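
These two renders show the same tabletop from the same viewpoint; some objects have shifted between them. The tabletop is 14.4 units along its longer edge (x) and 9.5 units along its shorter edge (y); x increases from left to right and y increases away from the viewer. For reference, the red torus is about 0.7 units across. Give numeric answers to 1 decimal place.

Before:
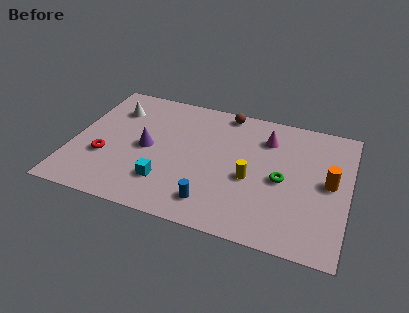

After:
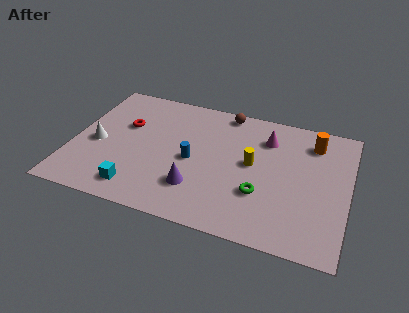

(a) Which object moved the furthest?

the purple cone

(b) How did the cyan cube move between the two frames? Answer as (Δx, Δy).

(-1.4, -0.9)

The cyan cube was at about (5.1, 2.4) and moved to about (3.7, 1.5).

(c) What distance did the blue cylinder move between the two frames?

3.0

The blue cylinder was near (7.6, 1.7) before and (6.3, 4.4) after, so it travelled √(1.3² + 2.7²) ≈ 3.0 units.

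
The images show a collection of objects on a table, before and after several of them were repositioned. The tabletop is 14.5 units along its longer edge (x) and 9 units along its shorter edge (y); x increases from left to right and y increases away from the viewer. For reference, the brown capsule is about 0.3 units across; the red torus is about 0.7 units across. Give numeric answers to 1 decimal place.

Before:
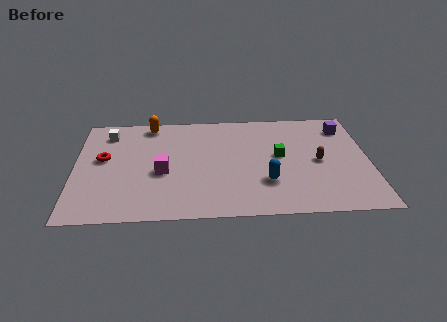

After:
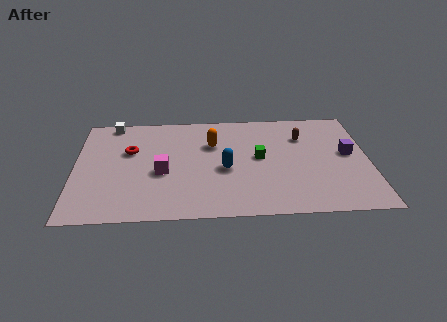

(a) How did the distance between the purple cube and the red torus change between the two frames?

-1.4

They were about 12.2 units apart before and 10.8 after — 1.4 units closer together.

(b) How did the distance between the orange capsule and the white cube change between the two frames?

+3.2

They were about 2.2 units apart before and 5.4 after — 3.2 units further apart.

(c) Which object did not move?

the magenta cube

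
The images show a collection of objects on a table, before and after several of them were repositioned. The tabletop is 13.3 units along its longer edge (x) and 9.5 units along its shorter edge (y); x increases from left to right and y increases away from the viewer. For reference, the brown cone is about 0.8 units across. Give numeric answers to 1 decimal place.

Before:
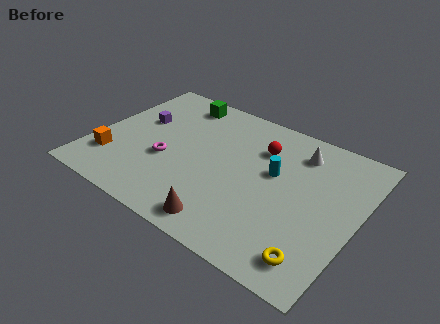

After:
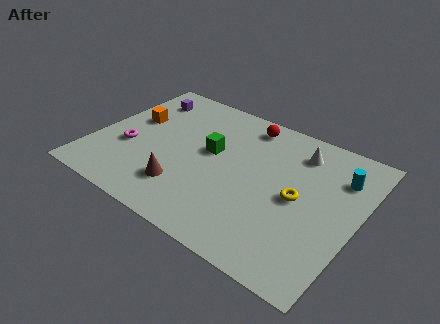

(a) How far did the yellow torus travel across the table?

3.4

The yellow torus was near (11.8, 1.5) before and (10.4, 4.6) after, so it travelled √(1.4² + 3.1²) ≈ 3.4 units.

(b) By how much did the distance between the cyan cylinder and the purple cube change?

+3.3

They were about 7.1 units apart before and 10.4 after — 3.3 units further apart.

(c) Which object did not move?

the white cone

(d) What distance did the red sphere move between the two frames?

1.6

The red sphere moved from about (8.1, 6.9) to (7.1, 8.2), a distance of √(1.0² + 1.3²) ≈ 1.6.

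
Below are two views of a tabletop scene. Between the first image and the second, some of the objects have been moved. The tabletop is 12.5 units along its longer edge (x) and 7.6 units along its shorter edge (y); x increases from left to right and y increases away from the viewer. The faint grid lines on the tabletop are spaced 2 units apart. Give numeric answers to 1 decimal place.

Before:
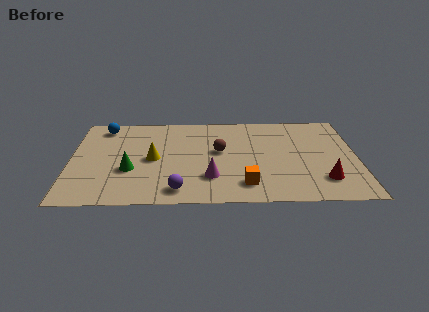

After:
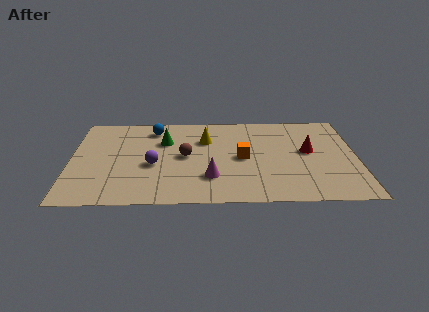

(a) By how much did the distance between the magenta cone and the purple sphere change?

+1.0

The distance was about 1.7 in the first image and 2.7 in the second, so they moved 1.0 units further apart.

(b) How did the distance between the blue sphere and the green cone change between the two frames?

-2.7

Before: roughly 3.9 units apart; after: 1.2. That's 2.7 units closer together.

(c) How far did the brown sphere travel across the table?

1.6

From (6.5, 4.3) to (5.0, 3.9), the brown sphere covered √(1.5² + 0.4²) ≈ 1.6 units.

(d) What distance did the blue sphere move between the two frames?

2.2

The blue sphere was near (1.4, 6.5) before and (3.6, 6.3) after, so it travelled √(2.2² + 0.2²) ≈ 2.2 units.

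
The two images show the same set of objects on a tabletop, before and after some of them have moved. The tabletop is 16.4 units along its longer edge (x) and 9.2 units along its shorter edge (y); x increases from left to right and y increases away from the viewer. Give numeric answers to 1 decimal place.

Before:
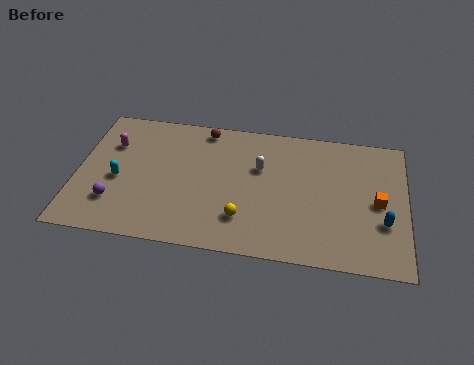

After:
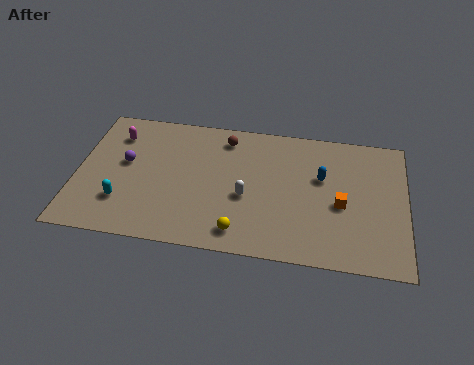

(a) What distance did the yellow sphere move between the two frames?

0.9

From (8.4, 2.3) to (8.3, 1.4), the yellow sphere covered √(0.1² + 0.9²) ≈ 0.9 units.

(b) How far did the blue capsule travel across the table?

4.0

From (15.3, 3.1) to (12.2, 5.7), the blue capsule covered √(3.1² + 2.6²) ≈ 4.0 units.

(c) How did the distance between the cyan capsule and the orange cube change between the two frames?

-2.0

They were about 12.9 units apart before and 10.9 after — 2.0 units closer together.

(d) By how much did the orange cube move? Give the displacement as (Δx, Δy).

(-1.8, -0.4)

The orange cube was at about (15.0, 4.4) and moved to about (13.2, 4.0).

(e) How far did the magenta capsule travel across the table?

0.7

From (1.6, 6.4) to (1.8, 7.1), the magenta capsule covered √(0.2² + 0.7²) ≈ 0.7 units.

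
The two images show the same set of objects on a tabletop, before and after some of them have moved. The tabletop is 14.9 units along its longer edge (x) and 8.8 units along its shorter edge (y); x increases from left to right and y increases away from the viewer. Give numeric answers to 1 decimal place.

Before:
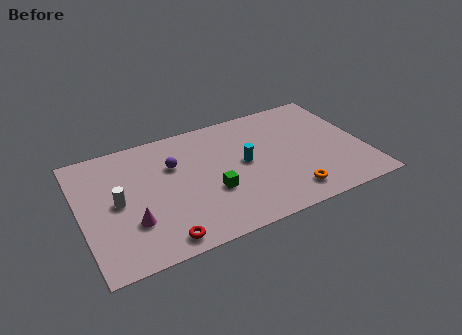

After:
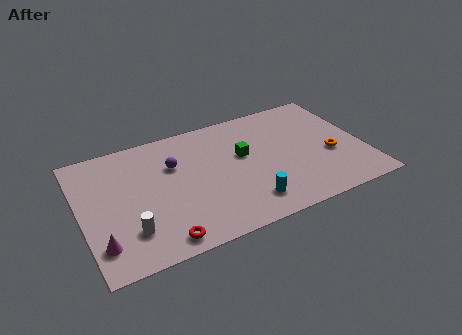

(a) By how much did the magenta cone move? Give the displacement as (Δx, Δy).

(-1.7, -0.8)

The magenta cone started near (2.5, 2.7) and ended near (0.8, 1.9).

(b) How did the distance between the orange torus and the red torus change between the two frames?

+2.8

The distance was about 6.8 in the first image and 9.6 in the second, so they moved 2.8 units further apart.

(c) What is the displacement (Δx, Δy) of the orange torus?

(2.5, 2.0)

The orange torus was at about (10.6, 1.5) and moved to about (13.1, 3.5).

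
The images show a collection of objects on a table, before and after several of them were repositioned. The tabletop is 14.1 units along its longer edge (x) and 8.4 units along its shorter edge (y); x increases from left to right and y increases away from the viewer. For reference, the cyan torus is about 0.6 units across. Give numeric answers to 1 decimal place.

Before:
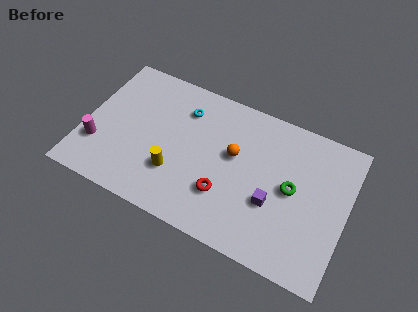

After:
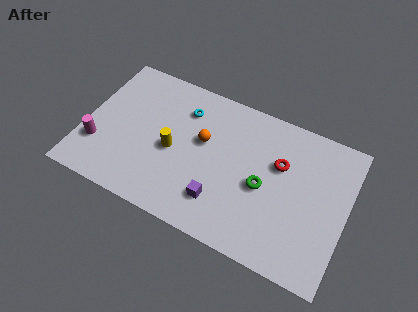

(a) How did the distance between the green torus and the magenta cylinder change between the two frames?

-1.6

Before: roughly 10.5 units apart; after: 8.9. That's 1.6 units closer together.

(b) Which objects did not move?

the cyan torus and the magenta cylinder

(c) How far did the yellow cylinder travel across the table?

1.2

The yellow cylinder was near (5.1, 2.6) before and (4.8, 3.8) after, so it travelled √(0.3² + 1.2²) ≈ 1.2 units.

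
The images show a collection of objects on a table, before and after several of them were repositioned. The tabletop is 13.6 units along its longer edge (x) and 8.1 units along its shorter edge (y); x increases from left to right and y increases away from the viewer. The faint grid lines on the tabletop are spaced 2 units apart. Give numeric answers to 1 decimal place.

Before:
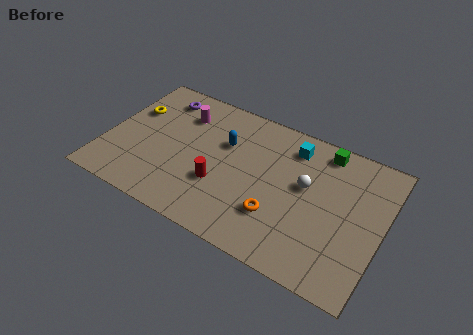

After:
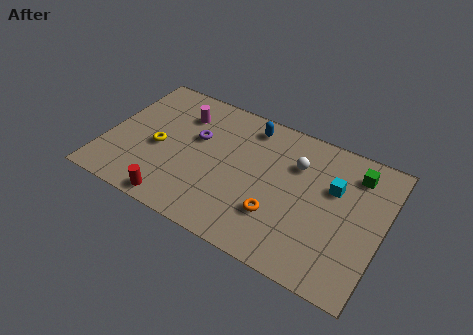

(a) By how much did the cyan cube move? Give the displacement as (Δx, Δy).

(2.2, -1.4)

The cyan cube was at about (8.9, 6.6) and moved to about (11.1, 5.2).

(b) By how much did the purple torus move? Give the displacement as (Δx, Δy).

(2.1, -1.7)

The purple torus was at about (2.2, 6.7) and moved to about (4.3, 5.0).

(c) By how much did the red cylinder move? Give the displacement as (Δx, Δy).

(-1.9, -2.0)

The red cylinder was at about (5.8, 2.8) and moved to about (3.9, 0.8).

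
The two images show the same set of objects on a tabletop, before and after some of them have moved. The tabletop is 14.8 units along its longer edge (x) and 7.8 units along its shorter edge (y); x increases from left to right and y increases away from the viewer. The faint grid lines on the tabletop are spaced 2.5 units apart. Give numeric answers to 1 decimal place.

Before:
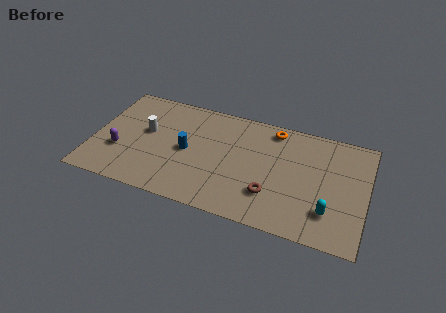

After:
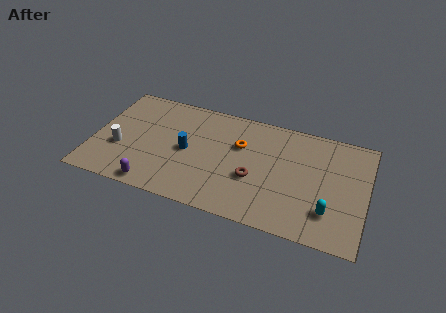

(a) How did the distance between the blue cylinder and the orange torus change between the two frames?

-2.3

The distance was about 5.4 in the first image and 3.1 in the second, so they moved 2.3 units closer together.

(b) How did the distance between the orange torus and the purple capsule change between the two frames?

-3.0

Before: roughly 9.1 units apart; after: 6.1. That's 3.0 units closer together.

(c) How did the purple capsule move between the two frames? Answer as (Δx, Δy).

(2.1, -1.9)

The purple capsule was at about (1.5, 2.7) and moved to about (3.6, 0.8).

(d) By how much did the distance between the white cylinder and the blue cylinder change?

+1.3

The distance was about 2.4 in the first image and 3.7 in the second, so they moved 1.3 units further apart.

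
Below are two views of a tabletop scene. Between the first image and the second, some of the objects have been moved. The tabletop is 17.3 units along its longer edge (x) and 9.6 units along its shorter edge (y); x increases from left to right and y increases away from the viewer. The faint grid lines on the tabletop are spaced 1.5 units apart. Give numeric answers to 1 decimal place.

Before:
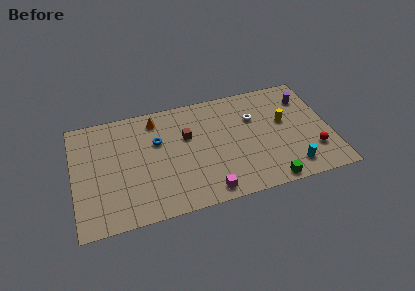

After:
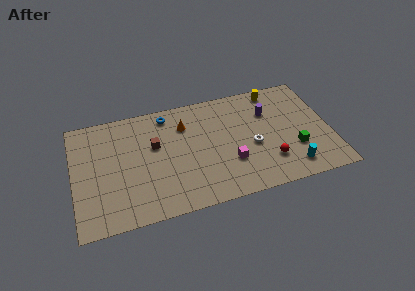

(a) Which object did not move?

the cyan cylinder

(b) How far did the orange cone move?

2.1

The orange cone moved from about (5.7, 8.1) to (7.6, 7.1), a distance of √(1.9² + 1.0²) ≈ 2.1.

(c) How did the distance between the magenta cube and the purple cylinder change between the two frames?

-4.9

Before: roughly 9.5 units apart; after: 4.6. That's 4.9 units closer together.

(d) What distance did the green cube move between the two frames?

3.0

From (12.8, 0.8) to (14.8, 3.1), the green cube covered √(2.0² + 2.3²) ≈ 3.0 units.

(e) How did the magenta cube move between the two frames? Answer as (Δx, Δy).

(1.7, 2.0)

From the two frames, the magenta cube sits at roughly (8.7, 1.1) before and (10.4, 3.1) after.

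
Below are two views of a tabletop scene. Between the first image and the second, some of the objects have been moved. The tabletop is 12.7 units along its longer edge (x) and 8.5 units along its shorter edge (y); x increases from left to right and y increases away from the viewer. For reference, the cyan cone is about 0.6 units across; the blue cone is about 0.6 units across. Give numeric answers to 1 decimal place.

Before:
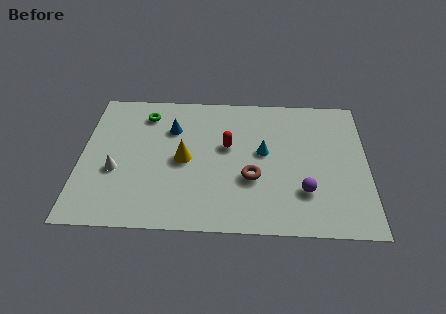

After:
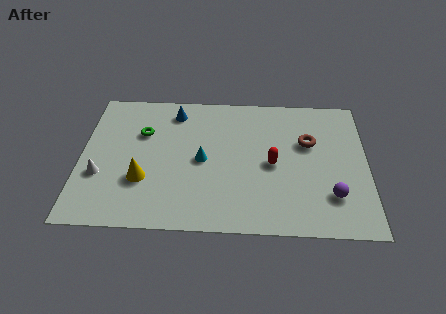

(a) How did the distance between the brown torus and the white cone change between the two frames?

+3.5

Before: roughly 6.0 units apart; after: 9.5. That's 3.5 units further apart.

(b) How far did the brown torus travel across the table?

3.4

The brown torus was near (7.6, 3.1) before and (10.1, 5.4) after, so it travelled √(2.5² + 2.3²) ≈ 3.4 units.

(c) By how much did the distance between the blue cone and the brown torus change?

+1.6

They were about 4.6 units apart before and 6.2 after — 1.6 units further apart.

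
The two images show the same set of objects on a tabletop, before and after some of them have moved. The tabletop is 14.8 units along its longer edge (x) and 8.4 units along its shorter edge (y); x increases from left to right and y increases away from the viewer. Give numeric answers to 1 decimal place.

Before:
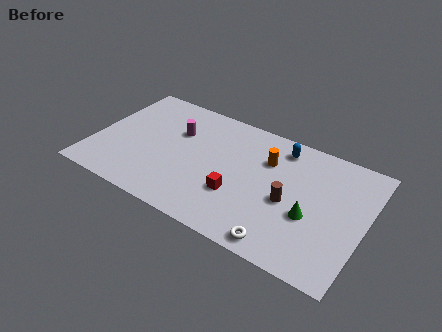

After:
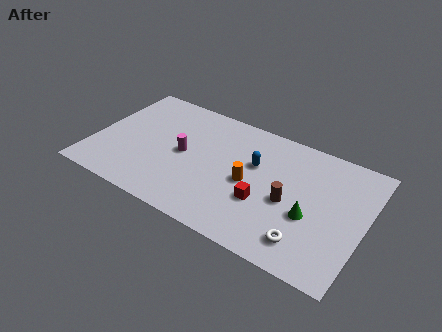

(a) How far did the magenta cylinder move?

1.5

The magenta cylinder was near (4.3, 5.6) before and (4.9, 4.2) after, so it travelled √(0.6² + 1.4²) ≈ 1.5 units.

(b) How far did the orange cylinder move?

2.1

The orange cylinder was near (9.3, 5.9) before and (8.6, 3.9) after, so it travelled √(0.7² + 2.0²) ≈ 2.1 units.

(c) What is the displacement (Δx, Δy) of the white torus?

(1.2, 0.7)

From the two frames, the white torus sits at roughly (10.8, 0.9) before and (12.0, 1.6) after.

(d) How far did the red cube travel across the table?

1.4

From (8.1, 2.8) to (9.5, 3.0), the red cube covered √(1.4² + 0.2²) ≈ 1.4 units.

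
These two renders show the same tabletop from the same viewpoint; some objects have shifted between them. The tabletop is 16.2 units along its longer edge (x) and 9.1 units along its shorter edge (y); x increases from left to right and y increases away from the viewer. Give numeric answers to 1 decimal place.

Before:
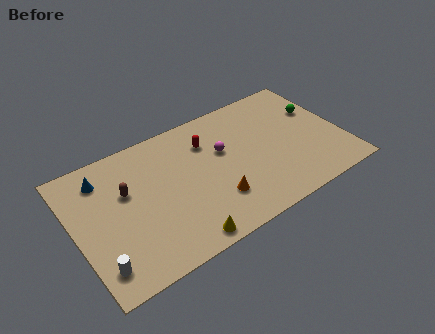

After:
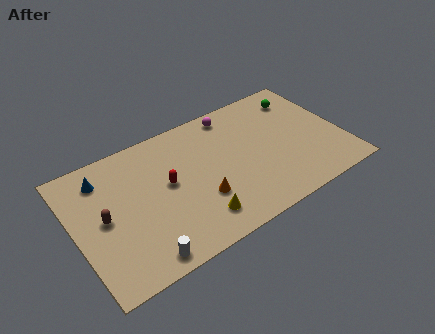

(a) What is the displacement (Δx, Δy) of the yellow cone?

(1.1, 0.9)

The yellow cone was at about (5.8, 0.9) and moved to about (6.9, 1.8).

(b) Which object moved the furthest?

the red capsule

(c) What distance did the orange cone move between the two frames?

0.9

From (8.1, 2.5) to (7.3, 3.0), the orange cone covered √(0.8² + 0.5²) ≈ 0.9 units.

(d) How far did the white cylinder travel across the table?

2.5

The white cylinder was near (1.0, 1.7) before and (3.4, 1.0) after, so it travelled √(2.4² + 0.7²) ≈ 2.5 units.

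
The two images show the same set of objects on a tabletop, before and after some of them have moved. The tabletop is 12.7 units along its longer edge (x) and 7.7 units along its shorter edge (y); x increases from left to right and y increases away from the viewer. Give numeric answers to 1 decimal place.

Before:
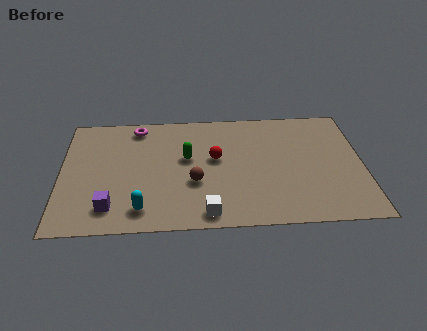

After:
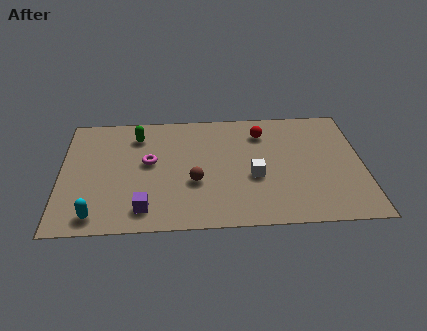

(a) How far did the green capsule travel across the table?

2.6

The green capsule moved from about (5.3, 4.5) to (3.2, 6.1), a distance of √(2.1² + 1.6²) ≈ 2.6.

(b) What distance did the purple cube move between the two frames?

1.4

The purple cube was near (2.1, 1.5) before and (3.5, 1.3) after, so it travelled √(1.4² + 0.2²) ≈ 1.4 units.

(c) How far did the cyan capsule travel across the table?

1.9

The cyan capsule was near (3.4, 1.3) before and (1.5, 1.0) after, so it travelled √(1.9² + 0.3²) ≈ 1.9 units.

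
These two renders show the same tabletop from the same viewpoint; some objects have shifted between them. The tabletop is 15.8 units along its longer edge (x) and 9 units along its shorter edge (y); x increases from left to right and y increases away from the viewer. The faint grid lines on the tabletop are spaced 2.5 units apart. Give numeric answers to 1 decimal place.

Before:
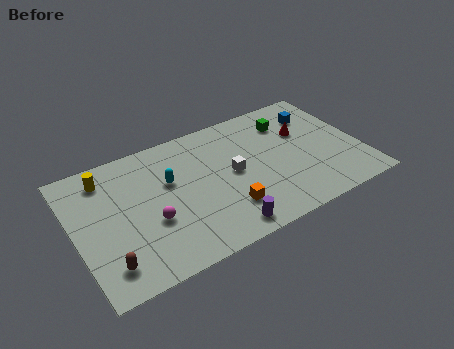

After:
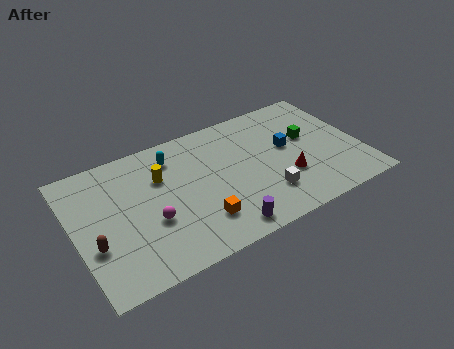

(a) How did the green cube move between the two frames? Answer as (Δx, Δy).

(0.9, -1.6)

The green cube was at about (12.2, 6.9) and moved to about (13.1, 5.3).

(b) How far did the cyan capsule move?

1.6

The cyan capsule moved from about (5.3, 5.6) to (5.7, 7.2), a distance of √(0.4² + 1.6²) ≈ 1.6.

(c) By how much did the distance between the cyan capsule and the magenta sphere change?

+1.6

The distance was about 2.6 in the first image and 4.2 in the second, so they moved 1.6 units further apart.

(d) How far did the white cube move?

2.7

The white cube was near (8.7, 4.6) before and (10.2, 2.3) after, so it travelled √(1.5² + 2.3²) ≈ 2.7 units.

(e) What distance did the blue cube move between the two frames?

2.5

The blue cube was near (13.8, 6.8) before and (11.9, 5.1) after, so it travelled √(1.9² + 1.7²) ≈ 2.5 units.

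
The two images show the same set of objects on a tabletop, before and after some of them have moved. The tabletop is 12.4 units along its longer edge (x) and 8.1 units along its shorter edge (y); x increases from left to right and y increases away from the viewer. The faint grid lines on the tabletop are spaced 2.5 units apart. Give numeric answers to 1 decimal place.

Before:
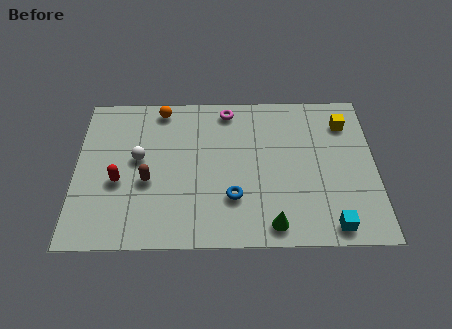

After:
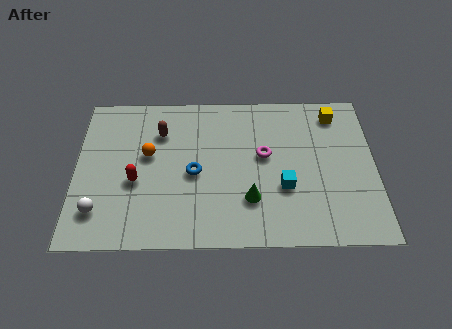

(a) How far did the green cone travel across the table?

1.6

The green cone moved from about (8.1, 1.0) to (7.2, 2.3), a distance of √(0.9² + 1.3²) ≈ 1.6.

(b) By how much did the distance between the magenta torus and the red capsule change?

-0.4

Before: roughly 5.9 units apart; after: 5.5. That's 0.4 units closer together.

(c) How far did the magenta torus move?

2.9

The magenta torus moved from about (6.3, 7.1) to (7.8, 4.6), a distance of √(1.5² + 2.5²) ≈ 2.9.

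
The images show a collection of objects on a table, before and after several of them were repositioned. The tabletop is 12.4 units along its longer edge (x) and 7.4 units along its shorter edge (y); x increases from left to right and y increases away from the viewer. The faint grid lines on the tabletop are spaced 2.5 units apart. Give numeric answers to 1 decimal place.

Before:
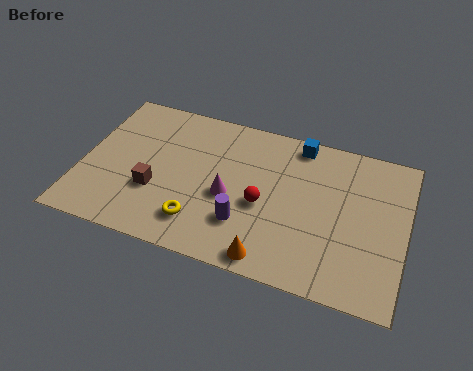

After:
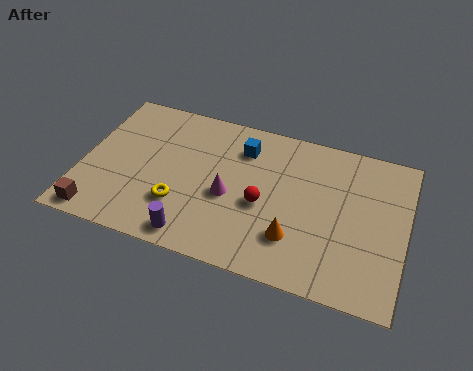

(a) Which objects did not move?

the red sphere and the magenta cone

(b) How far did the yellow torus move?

1.0

From (4.7, 1.6) to (3.9, 2.2), the yellow torus covered √(0.8² + 0.6²) ≈ 1.0 units.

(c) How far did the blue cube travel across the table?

2.3

The blue cube was near (8.1, 6.6) before and (6.0, 5.7) after, so it travelled √(2.1² + 0.9²) ≈ 2.3 units.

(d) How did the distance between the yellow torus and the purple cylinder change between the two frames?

-0.3

Before: roughly 1.8 units apart; after: 1.5. That's 0.3 units closer together.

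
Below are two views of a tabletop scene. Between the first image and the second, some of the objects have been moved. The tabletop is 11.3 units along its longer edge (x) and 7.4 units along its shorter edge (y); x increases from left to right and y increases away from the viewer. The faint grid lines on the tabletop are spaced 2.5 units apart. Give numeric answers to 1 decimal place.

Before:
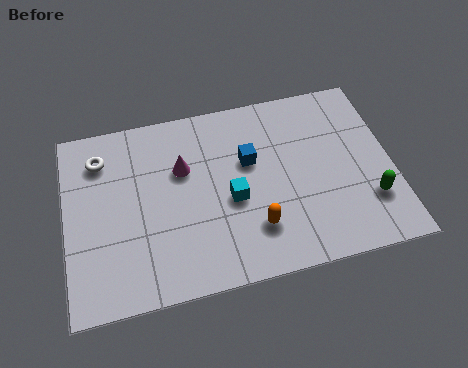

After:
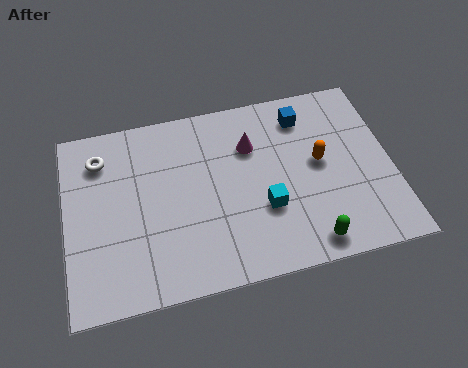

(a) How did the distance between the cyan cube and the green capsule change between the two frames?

-2.6

They were about 4.8 units apart before and 2.2 after — 2.6 units closer together.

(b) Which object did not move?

the white torus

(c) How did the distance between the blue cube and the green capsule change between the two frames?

+0.4

They were about 4.7 units apart before and 5.1 after — 0.4 units further apart.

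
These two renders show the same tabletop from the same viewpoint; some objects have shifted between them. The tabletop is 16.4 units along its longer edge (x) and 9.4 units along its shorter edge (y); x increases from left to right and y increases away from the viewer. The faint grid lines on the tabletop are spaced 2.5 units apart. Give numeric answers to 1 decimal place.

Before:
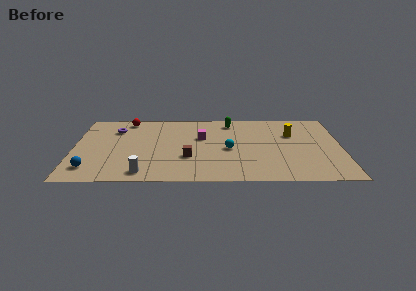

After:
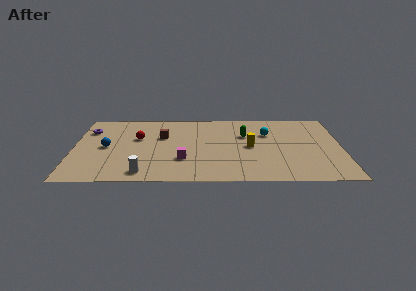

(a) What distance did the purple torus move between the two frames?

1.6

The purple torus moved from about (2.5, 7.0) to (0.9, 6.9), a distance of √(1.6² + 0.1²) ≈ 1.6.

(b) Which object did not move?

the white cylinder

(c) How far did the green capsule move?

2.0

From (9.6, 8.0) to (10.5, 6.2), the green capsule covered √(0.9² + 1.8²) ≈ 2.0 units.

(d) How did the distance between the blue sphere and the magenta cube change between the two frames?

-2.9

Before: roughly 7.9 units apart; after: 5.0. That's 2.9 units closer together.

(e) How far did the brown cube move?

3.2

From (7.0, 3.2) to (5.4, 6.0), the brown cube covered √(1.6² + 2.8²) ≈ 3.2 units.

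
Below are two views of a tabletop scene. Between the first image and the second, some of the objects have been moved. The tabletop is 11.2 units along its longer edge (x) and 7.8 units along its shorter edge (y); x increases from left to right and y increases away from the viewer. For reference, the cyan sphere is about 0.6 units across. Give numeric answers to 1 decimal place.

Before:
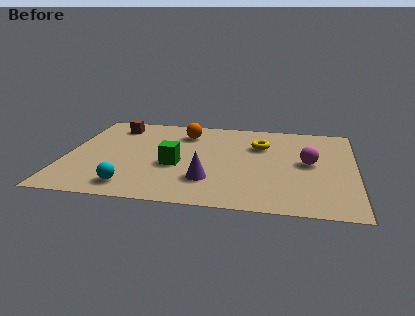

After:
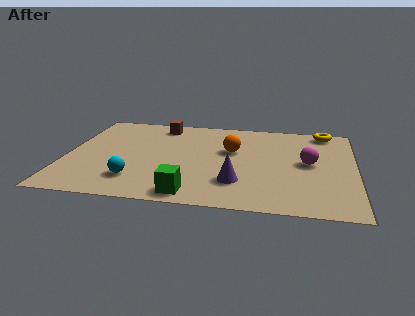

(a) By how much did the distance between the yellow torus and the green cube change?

+4.0

They were about 3.9 units apart before and 7.9 after — 4.0 units further apart.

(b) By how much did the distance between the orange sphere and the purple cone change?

-1.4

They were about 4.1 units apart before and 2.7 after — 1.4 units closer together.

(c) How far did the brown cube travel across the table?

1.8

The brown cube was near (1.7, 6.4) before and (3.5, 6.7) after, so it travelled √(1.8² + 0.3²) ≈ 1.8 units.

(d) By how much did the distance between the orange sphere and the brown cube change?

+0.7

The distance was about 2.8 in the first image and 3.5 in the second, so they moved 0.7 units further apart.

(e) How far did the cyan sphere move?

0.6

The cyan sphere was near (2.7, 1.2) before and (2.8, 1.8) after, so it travelled √(0.1² + 0.6²) ≈ 0.6 units.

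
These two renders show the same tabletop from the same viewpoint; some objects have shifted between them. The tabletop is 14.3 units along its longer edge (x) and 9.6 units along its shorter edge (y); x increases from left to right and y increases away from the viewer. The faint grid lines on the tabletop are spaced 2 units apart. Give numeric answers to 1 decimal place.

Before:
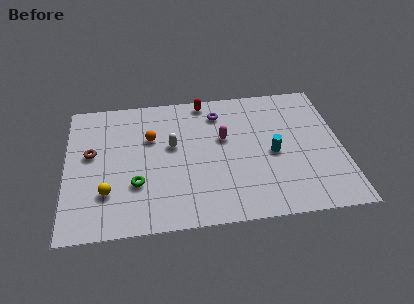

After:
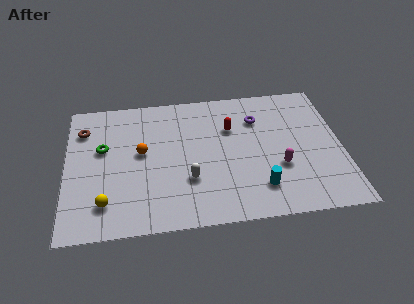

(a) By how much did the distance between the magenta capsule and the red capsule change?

+0.9

Before: roughly 3.0 units apart; after: 3.9. That's 0.9 units further apart.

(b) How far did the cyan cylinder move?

2.4

From (10.7, 4.4) to (9.9, 2.1), the cyan cylinder covered √(0.8² + 2.3²) ≈ 2.4 units.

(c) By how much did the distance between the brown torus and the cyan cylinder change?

+0.9

They were about 9.5 units apart before and 10.4 after — 0.9 units further apart.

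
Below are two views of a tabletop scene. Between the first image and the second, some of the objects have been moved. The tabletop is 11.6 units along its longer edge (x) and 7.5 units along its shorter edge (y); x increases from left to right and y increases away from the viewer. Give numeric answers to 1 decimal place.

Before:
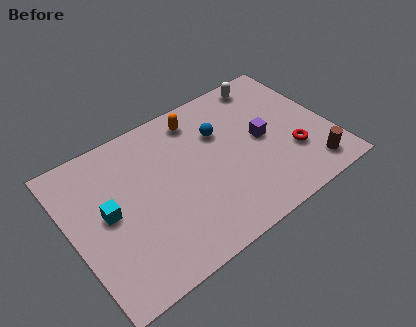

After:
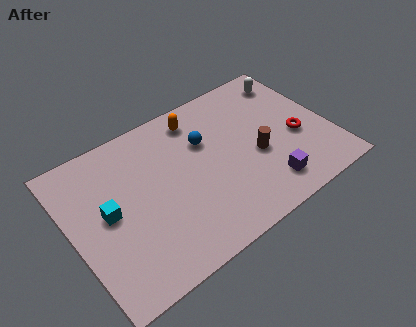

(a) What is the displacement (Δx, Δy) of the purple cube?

(-0.3, -2.4)

From the two frames, the purple cube sits at roughly (8.6, 3.8) before and (8.3, 1.4) after.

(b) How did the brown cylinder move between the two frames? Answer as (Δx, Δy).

(-2.1, 1.9)

The brown cylinder started near (10.3, 1.2) and ended near (8.2, 3.1).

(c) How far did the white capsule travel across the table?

1.2

The white capsule moved from about (9.4, 6.6) to (10.5, 6.2), a distance of √(1.1² + 0.4²) ≈ 1.2.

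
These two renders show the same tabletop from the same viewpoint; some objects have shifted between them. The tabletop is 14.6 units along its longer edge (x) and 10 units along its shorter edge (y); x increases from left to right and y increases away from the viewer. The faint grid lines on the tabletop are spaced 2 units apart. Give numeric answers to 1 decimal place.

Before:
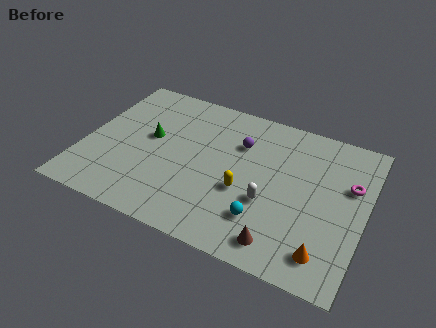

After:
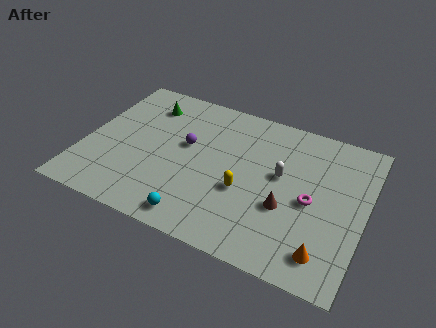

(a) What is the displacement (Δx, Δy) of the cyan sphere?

(-3.3, -1.3)

The cyan sphere was at about (9.7, 2.5) and moved to about (6.4, 1.2).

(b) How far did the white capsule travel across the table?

2.0

From (9.8, 3.7) to (10.2, 5.7), the white capsule covered √(0.4² + 2.0²) ≈ 2.0 units.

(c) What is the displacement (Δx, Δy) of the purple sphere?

(-2.7, -1.2)

From the two frames, the purple sphere sits at roughly (7.9, 7.0) before and (5.2, 5.8) after.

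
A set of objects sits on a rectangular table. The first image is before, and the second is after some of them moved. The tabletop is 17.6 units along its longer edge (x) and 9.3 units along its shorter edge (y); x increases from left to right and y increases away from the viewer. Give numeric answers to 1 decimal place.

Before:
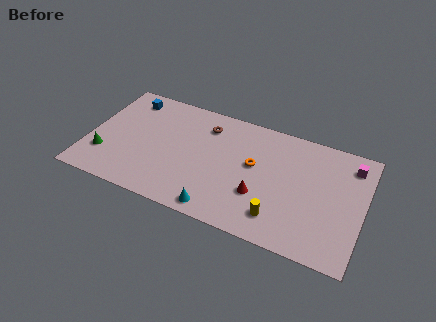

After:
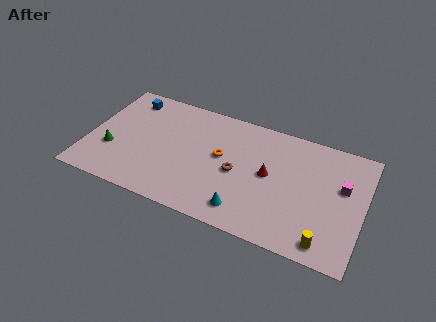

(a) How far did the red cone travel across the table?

1.8

The red cone moved from about (11.2, 3.1) to (11.6, 4.9), a distance of √(0.4² + 1.8²) ≈ 1.8.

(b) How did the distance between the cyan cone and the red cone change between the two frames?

+0.3

The distance was about 3.2 in the first image and 3.5 in the second, so they moved 0.3 units further apart.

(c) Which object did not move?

the blue cube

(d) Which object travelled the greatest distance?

the brown torus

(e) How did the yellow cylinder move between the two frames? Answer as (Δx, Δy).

(3.0, -0.7)

The yellow cylinder was at about (12.5, 1.9) and moved to about (15.5, 1.2).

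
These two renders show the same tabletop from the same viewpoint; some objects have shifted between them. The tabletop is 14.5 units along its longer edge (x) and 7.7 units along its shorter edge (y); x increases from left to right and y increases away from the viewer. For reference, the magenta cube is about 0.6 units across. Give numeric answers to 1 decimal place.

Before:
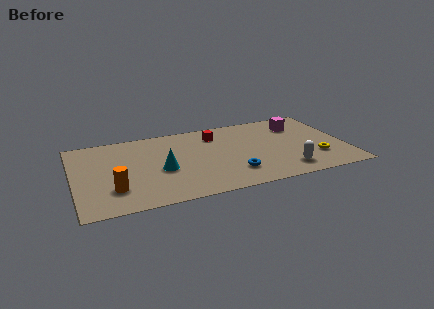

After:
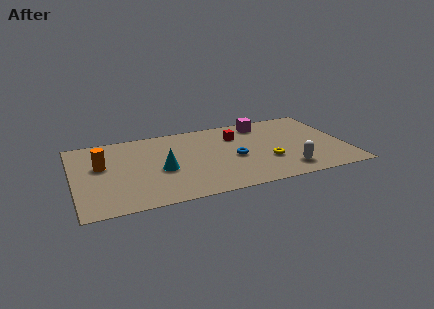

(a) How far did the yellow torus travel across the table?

2.6

From (12.8, 2.2) to (10.2, 2.6), the yellow torus covered √(2.6² + 0.4²) ≈ 2.6 units.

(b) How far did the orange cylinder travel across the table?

2.5

The orange cylinder moved from about (2.0, 2.1) to (1.5, 4.6), a distance of √(0.5² + 2.5²) ≈ 2.5.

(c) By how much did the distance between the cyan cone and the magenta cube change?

-1.5

They were about 8.0 units apart before and 6.5 after — 1.5 units closer together.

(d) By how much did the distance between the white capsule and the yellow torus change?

-0.4

Before: roughly 1.9 units apart; after: 1.5. That's 0.4 units closer together.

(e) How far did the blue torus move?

1.5

From (8.3, 1.9) to (8.5, 3.4), the blue torus covered √(0.2² + 1.5²) ≈ 1.5 units.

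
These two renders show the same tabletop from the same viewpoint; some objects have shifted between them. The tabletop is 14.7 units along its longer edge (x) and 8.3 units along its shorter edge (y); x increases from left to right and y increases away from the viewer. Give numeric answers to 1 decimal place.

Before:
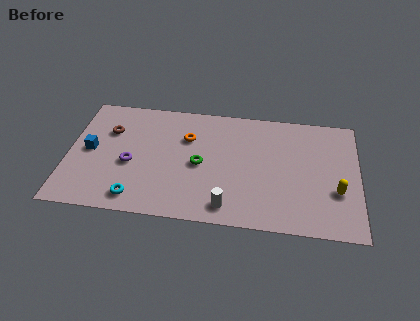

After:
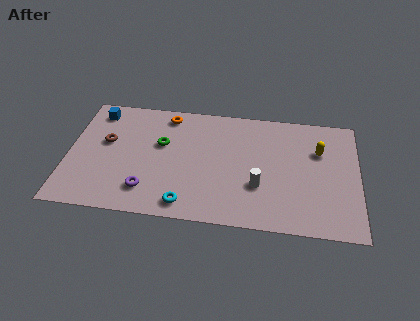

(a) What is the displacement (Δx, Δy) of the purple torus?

(0.9, -1.7)

From the two frames, the purple torus sits at roughly (3.2, 3.5) before and (4.1, 1.8) after.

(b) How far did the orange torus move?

1.9

The orange torus was near (6.0, 5.7) before and (4.9, 7.2) after, so it travelled √(1.1² + 1.5²) ≈ 1.9 units.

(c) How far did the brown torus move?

0.8

The brown torus was near (2.0, 5.7) before and (1.9, 4.9) after, so it travelled √(0.1² + 0.8²) ≈ 0.8 units.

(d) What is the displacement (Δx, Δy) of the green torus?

(-2.0, 1.2)

The green torus was at about (6.7, 3.9) and moved to about (4.7, 5.1).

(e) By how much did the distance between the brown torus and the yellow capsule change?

-1.1

The distance was about 11.9 in the first image and 10.8 in the second, so they moved 1.1 units closer together.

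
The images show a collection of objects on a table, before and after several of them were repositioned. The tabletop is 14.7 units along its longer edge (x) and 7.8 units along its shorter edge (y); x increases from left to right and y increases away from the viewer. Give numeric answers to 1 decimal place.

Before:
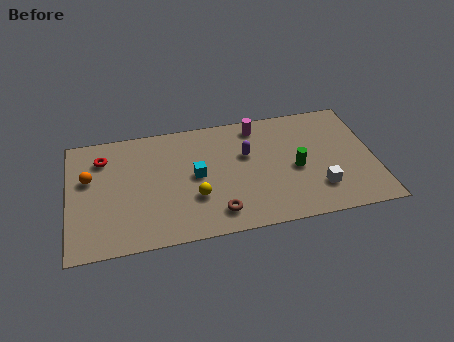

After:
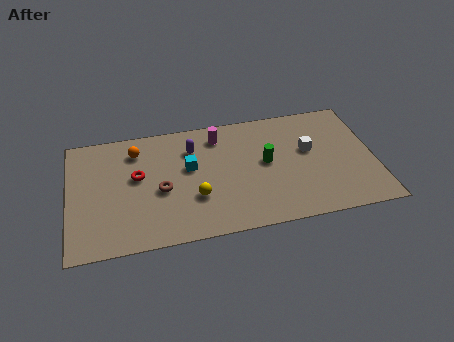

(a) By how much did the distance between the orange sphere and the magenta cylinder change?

-4.4

Before: roughly 8.4 units apart; after: 4.0. That's 4.4 units closer together.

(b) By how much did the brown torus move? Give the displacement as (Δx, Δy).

(-2.6, 2.0)

The brown torus started near (7.0, 1.4) and ended near (4.4, 3.4).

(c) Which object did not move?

the yellow sphere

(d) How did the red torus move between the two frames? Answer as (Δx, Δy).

(1.6, -1.5)

The red torus was at about (1.7, 6.0) and moved to about (3.3, 4.5).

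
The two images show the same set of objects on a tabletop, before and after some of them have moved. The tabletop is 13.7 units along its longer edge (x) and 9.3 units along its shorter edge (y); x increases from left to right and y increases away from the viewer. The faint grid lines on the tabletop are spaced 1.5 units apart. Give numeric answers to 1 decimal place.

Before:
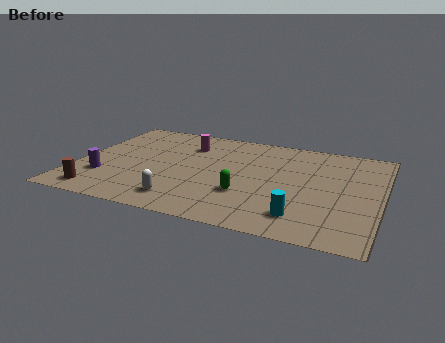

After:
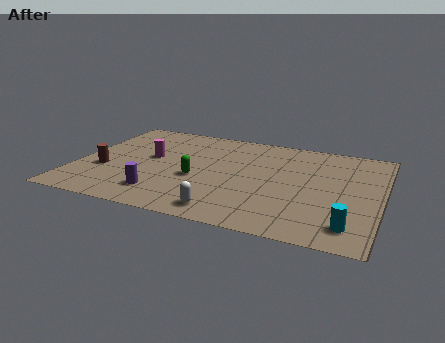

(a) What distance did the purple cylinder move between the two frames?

2.8

The purple cylinder was near (1.4, 2.7) before and (4.1, 1.9) after, so it travelled √(2.7² + 0.8²) ≈ 2.8 units.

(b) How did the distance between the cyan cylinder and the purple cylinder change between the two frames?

-0.6

They were about 9.0 units apart before and 8.4 after — 0.6 units closer together.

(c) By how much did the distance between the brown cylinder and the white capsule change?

+2.5

They were about 3.7 units apart before and 6.2 after — 2.5 units further apart.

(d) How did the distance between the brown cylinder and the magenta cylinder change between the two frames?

-4.1

The distance was about 6.7 in the first image and 2.6 in the second, so they moved 4.1 units closer together.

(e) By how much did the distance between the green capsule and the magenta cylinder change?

-2.4

Before: roughly 5.1 units apart; after: 2.7. That's 2.4 units closer together.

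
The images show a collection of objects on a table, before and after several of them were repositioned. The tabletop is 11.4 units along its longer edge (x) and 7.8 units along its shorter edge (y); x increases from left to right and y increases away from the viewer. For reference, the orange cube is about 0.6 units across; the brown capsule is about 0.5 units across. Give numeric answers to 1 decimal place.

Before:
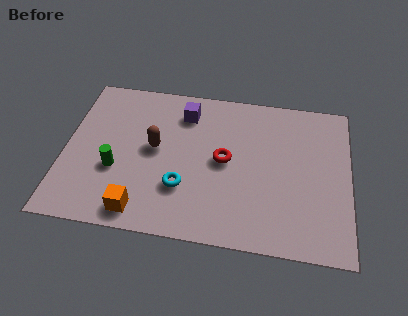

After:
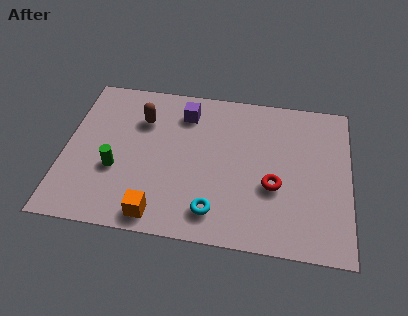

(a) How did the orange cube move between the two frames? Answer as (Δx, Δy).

(0.7, -0.1)

From the two frames, the orange cube sits at roughly (3.2, 1.0) before and (3.9, 0.9) after.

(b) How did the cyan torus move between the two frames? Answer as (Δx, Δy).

(1.3, -1.0)

The cyan torus started near (4.8, 2.4) and ended near (6.1, 1.4).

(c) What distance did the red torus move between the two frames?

2.2

The red torus moved from about (6.4, 4.0) to (8.4, 3.0), a distance of √(2.0² + 1.0²) ≈ 2.2.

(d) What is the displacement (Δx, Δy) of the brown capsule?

(-0.6, 1.4)

From the two frames, the brown capsule sits at roughly (3.6, 4.2) before and (3.0, 5.6) after.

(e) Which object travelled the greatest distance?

the red torus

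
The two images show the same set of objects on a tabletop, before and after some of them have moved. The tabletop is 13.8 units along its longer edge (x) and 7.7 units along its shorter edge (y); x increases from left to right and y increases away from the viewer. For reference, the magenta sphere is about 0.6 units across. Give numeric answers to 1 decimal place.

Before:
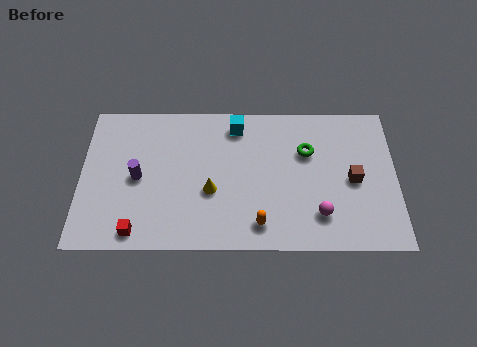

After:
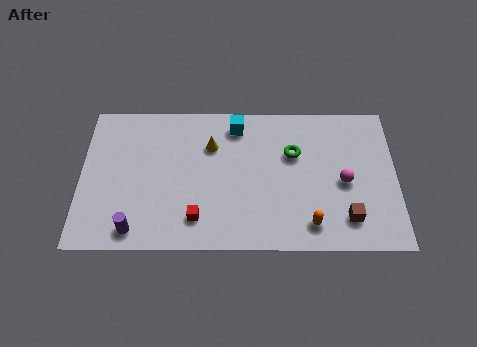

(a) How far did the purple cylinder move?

2.7

From (2.5, 3.7) to (2.4, 1.0), the purple cylinder covered √(0.1² + 2.7²) ≈ 2.7 units.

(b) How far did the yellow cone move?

2.4

The yellow cone was near (5.7, 3.0) before and (5.7, 5.4) after, so it travelled √(0.0² + 2.4²) ≈ 2.4 units.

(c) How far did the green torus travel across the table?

0.6

The green torus moved from about (9.9, 5.1) to (9.3, 5.0), a distance of √(0.6² + 0.1²) ≈ 0.6.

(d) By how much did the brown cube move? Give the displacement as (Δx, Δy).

(-0.3, -2.0)

The brown cube was at about (11.9, 3.6) and moved to about (11.6, 1.6).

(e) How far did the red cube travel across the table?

2.7

The red cube moved from about (2.5, 0.9) to (5.1, 1.6), a distance of √(2.6² + 0.7²) ≈ 2.7.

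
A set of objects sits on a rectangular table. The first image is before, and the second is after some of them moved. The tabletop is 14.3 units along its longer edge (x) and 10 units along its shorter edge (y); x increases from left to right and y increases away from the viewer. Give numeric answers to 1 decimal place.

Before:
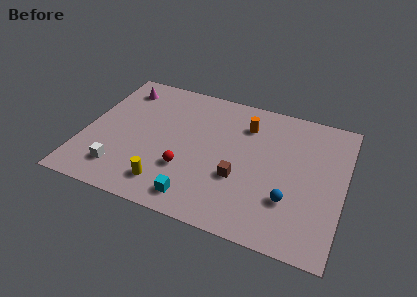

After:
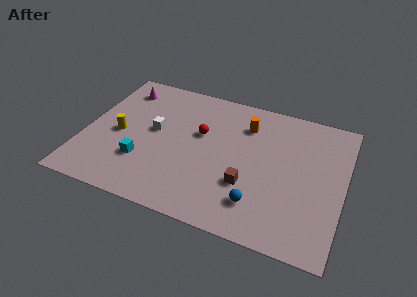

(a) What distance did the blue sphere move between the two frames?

1.8

The blue sphere moved from about (11.5, 3.0) to (9.9, 2.2), a distance of √(1.6² + 0.8²) ≈ 1.8.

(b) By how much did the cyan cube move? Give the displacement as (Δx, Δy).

(-3.2, 1.6)

The cyan cube started near (6.6, 1.4) and ended near (3.4, 3.0).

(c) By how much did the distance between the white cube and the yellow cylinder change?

-0.5

They were about 2.6 units apart before and 2.1 after — 0.5 units closer together.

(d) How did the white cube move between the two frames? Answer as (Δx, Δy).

(1.5, 3.5)

The white cube was at about (2.3, 2.0) and moved to about (3.8, 5.5).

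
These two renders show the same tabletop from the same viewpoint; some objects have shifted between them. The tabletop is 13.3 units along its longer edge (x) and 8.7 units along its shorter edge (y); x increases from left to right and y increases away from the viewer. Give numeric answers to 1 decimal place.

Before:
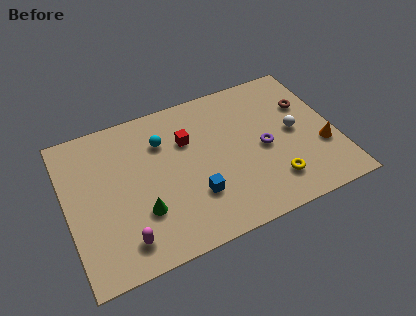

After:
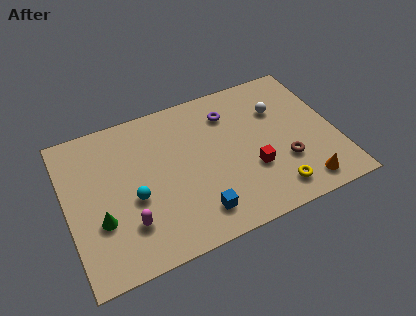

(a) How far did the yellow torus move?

0.5

The yellow torus moved from about (9.9, 1.9) to (9.9, 1.4), a distance of √(0.0² + 0.5²) ≈ 0.5.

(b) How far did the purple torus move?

3.0

The purple torus moved from about (9.7, 4.0) to (8.3, 6.7), a distance of √(1.4² + 2.7²) ≈ 3.0.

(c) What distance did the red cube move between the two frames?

4.1

The red cube moved from about (6.1, 5.9) to (9.0, 3.0), a distance of √(2.9² + 2.9²) ≈ 4.1.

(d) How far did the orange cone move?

2.2

The orange cone was near (12.5, 3.0) before and (11.3, 1.2) after, so it travelled √(1.2² + 1.8²) ≈ 2.2 units.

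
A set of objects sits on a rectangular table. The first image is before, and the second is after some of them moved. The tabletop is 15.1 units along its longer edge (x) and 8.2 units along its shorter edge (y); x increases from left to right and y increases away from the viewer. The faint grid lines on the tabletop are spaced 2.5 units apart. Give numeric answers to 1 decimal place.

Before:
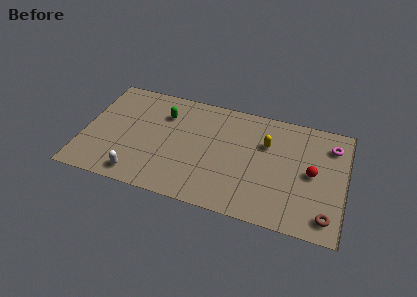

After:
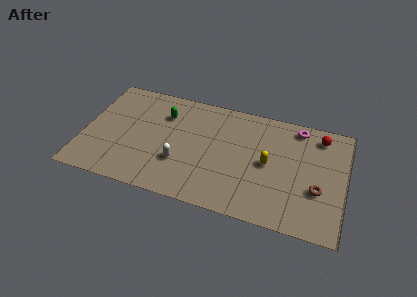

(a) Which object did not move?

the green capsule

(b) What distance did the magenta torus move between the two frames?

2.2

The magenta torus was near (14.2, 6.4) before and (12.2, 7.2) after, so it travelled √(2.0² + 0.8²) ≈ 2.2 units.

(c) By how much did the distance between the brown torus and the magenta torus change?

-0.7

Before: roughly 5.1 units apart; after: 4.4. That's 0.7 units closer together.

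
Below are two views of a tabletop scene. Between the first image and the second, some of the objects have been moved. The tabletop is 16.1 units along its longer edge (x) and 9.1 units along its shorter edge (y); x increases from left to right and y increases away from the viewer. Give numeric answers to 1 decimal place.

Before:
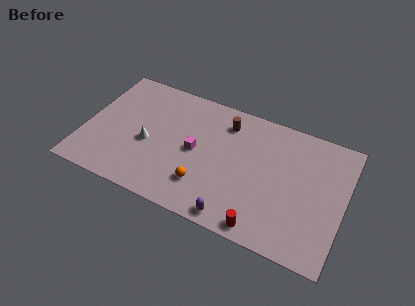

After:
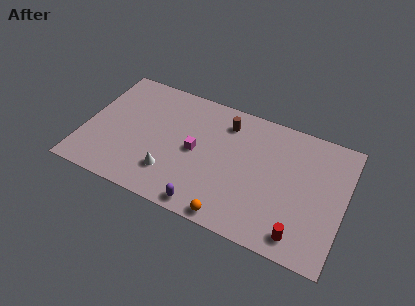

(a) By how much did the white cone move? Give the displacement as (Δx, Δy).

(1.6, -1.6)

From the two frames, the white cone sits at roughly (4.0, 3.9) before and (5.6, 2.3) after.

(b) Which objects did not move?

the magenta cube and the brown cylinder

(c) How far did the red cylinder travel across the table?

2.2

The red cylinder moved from about (11.5, 0.9) to (13.7, 1.3), a distance of √(2.2² + 0.4²) ≈ 2.2.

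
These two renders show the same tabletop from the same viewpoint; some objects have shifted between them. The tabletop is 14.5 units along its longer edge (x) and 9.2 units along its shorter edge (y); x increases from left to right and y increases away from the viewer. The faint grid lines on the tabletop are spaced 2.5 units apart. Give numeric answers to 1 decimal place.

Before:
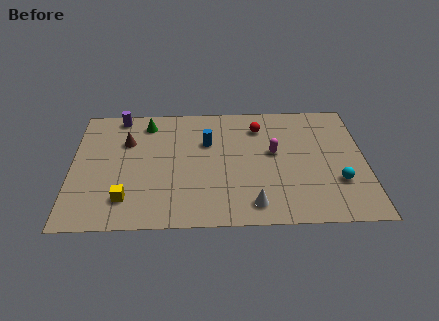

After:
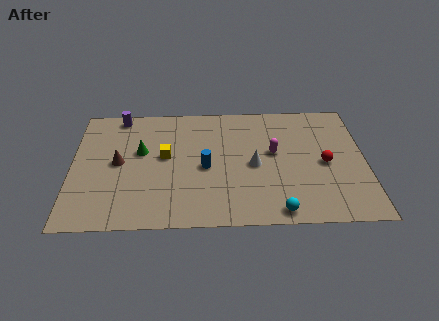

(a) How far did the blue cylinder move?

1.9

From (6.7, 6.1) to (6.6, 4.2), the blue cylinder covered √(0.1² + 1.9²) ≈ 1.9 units.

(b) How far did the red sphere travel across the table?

4.3

The red sphere was near (9.3, 7.2) before and (12.5, 4.3) after, so it travelled √(3.2² + 2.9²) ≈ 4.3 units.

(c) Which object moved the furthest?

the red sphere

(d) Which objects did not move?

the magenta capsule and the purple cylinder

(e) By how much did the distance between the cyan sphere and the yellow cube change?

-3.5

The distance was about 10.4 in the first image and 6.9 in the second, so they moved 3.5 units closer together.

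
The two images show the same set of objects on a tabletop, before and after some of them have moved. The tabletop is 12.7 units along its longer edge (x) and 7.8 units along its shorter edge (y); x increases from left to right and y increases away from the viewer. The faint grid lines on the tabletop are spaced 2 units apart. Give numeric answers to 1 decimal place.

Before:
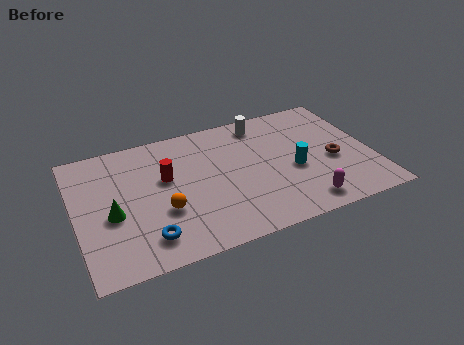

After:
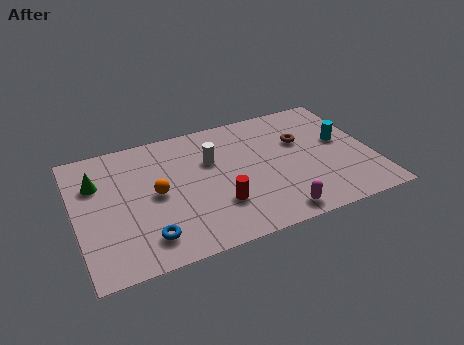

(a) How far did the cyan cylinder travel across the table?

2.5

The cyan cylinder moved from about (9.3, 3.3) to (11.5, 4.4), a distance of √(2.2² + 1.1²) ≈ 2.5.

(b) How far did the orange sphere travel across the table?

1.1

The orange sphere was near (3.6, 2.8) before and (3.4, 3.9) after, so it travelled √(0.2² + 1.1²) ≈ 1.1 units.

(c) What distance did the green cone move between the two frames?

2.2

The green cone moved from about (1.5, 3.3) to (1.0, 5.4), a distance of √(0.5² + 2.1²) ≈ 2.2.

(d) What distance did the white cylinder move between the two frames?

2.9

The white cylinder moved from about (8.3, 6.7) to (5.9, 5.1), a distance of √(2.4² + 1.6²) ≈ 2.9.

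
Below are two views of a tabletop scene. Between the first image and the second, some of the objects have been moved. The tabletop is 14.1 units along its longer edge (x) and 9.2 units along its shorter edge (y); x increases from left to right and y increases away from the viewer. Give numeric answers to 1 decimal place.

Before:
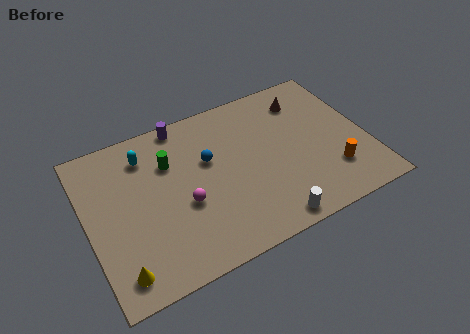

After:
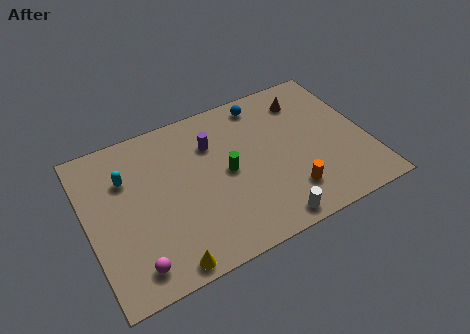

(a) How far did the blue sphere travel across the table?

3.9

From (6.2, 5.7) to (9.3, 8.0), the blue sphere covered √(3.1² + 2.3²) ≈ 3.9 units.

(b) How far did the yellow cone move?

2.3

From (1.2, 1.4) to (3.4, 0.8), the yellow cone covered √(2.2² + 0.6²) ≈ 2.3 units.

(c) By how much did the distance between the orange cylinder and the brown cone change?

+0.5

The distance was about 4.9 in the first image and 5.4 in the second, so they moved 0.5 units further apart.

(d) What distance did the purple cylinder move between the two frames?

2.2

The purple cylinder was near (5.2, 8.4) before and (6.5, 6.6) after, so it travelled √(1.3² + 1.8²) ≈ 2.2 units.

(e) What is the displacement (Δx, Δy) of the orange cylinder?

(-2.3, -0.3)

The orange cylinder was at about (12.1, 2.4) and moved to about (9.8, 2.1).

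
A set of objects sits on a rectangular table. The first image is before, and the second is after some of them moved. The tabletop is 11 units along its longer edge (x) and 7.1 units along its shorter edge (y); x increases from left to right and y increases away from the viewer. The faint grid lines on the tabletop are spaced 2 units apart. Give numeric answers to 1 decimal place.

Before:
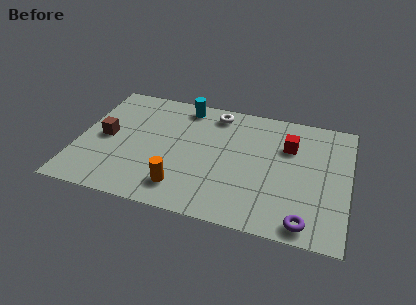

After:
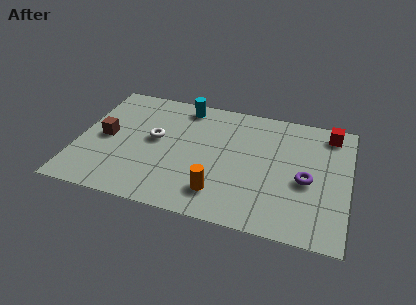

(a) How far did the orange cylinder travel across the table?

1.5

The orange cylinder moved from about (4.4, 1.4) to (5.9, 1.5), a distance of √(1.5² + 0.1²) ≈ 1.5.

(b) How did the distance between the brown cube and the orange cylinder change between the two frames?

+1.3

The distance was about 3.9 in the first image and 5.2 in the second, so they moved 1.3 units further apart.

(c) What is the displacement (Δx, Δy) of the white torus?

(-2.3, -2.2)

The white torus started near (5.4, 6.1) and ended near (3.1, 3.9).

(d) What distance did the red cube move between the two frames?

2.0

The red cube moved from about (8.5, 4.9) to (10.1, 6.1), a distance of √(1.6² + 1.2²) ≈ 2.0.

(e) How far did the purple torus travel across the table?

2.3

The purple torus moved from about (9.4, 0.8) to (9.3, 3.1), a distance of √(0.1² + 2.3²) ≈ 2.3.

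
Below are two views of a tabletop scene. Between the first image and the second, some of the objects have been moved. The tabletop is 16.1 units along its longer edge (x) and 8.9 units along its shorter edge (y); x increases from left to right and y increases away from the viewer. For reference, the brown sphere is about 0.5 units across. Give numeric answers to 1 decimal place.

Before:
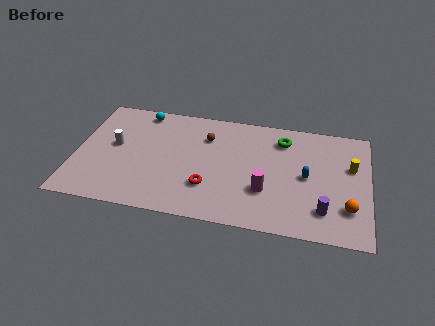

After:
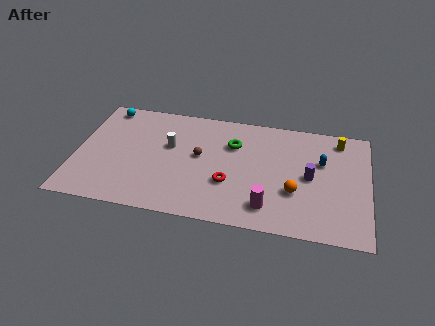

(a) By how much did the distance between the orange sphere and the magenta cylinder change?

-2.5

The distance was about 4.5 in the first image and 2.0 in the second, so they moved 2.5 units closer together.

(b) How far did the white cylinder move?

3.0

The white cylinder moved from about (2.1, 4.9) to (5.1, 5.4), a distance of √(3.0² + 0.5²) ≈ 3.0.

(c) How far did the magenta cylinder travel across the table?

1.2

The magenta cylinder was near (10.5, 2.9) before and (10.7, 1.7) after, so it travelled √(0.2² + 1.2²) ≈ 1.2 units.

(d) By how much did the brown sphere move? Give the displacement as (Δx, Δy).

(-0.3, -1.6)

The brown sphere was at about (7.1, 6.5) and moved to about (6.8, 4.9).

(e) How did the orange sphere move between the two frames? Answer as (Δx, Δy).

(-2.9, 0.7)

The orange sphere was at about (15.0, 2.4) and moved to about (12.1, 3.1).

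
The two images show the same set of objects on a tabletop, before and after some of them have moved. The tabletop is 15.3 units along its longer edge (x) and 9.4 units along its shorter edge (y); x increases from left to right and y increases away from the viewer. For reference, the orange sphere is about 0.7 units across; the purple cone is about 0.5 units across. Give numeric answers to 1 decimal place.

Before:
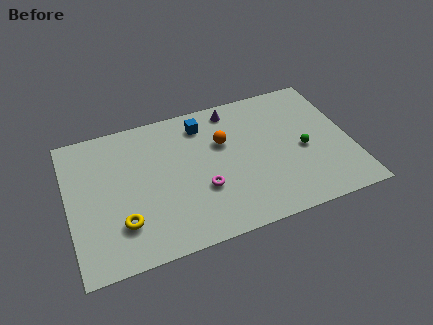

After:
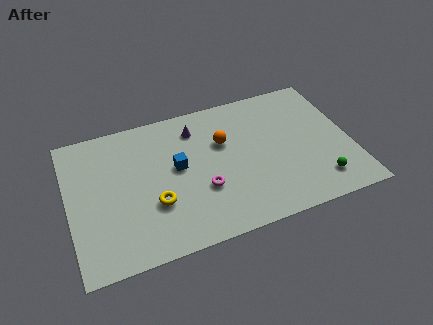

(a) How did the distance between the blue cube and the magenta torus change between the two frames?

-2.2

They were about 4.4 units apart before and 2.2 after — 2.2 units closer together.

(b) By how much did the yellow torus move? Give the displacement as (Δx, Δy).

(1.8, 0.7)

The yellow torus started near (2.7, 2.5) and ended near (4.5, 3.2).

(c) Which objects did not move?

the magenta torus and the orange sphere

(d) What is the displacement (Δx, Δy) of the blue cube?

(-1.6, -2.5)

From the two frames, the blue cube sits at roughly (7.5, 7.7) before and (5.9, 5.2) after.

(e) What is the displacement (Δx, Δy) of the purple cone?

(-2.1, -0.7)

From the two frames, the purple cone sits at roughly (9.2, 8.2) before and (7.1, 7.5) after.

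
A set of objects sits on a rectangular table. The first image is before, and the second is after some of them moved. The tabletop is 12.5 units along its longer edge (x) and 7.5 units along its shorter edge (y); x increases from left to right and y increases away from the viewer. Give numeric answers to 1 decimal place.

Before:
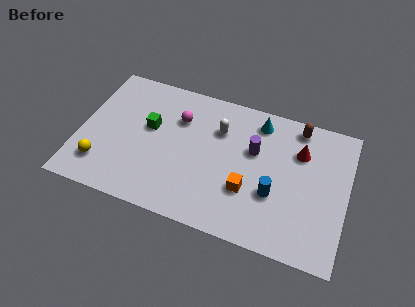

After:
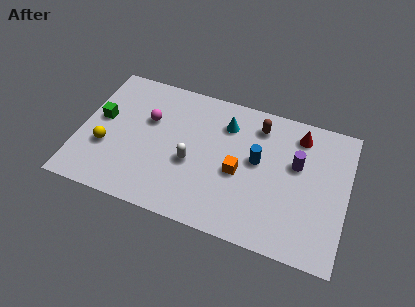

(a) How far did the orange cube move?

0.9

The orange cube was near (8.0, 2.5) before and (7.5, 3.3) after, so it travelled √(0.5² + 0.8²) ≈ 0.9 units.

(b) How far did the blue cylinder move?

1.7

From (9.2, 2.7) to (8.3, 4.2), the blue cylinder covered √(0.9² + 1.5²) ≈ 1.7 units.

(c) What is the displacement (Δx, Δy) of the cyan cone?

(-1.5, -0.6)

The cyan cone started near (8.2, 6.3) and ended near (6.7, 5.7).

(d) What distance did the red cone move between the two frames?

0.9

The red cone was near (10.2, 5.3) before and (10.1, 6.2) after, so it travelled √(0.1² + 0.9²) ≈ 0.9 units.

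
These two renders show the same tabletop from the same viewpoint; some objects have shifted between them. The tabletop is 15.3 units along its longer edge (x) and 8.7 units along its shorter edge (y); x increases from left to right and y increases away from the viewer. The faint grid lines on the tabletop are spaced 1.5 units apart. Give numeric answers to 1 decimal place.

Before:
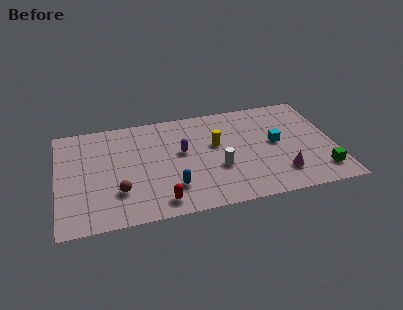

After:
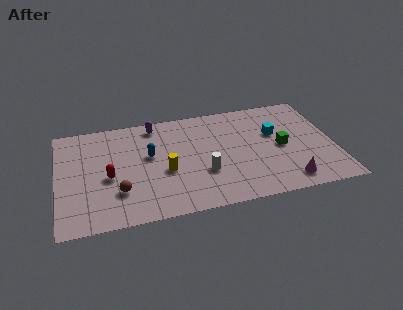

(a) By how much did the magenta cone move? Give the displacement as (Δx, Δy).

(0.3, -0.7)

The magenta cone was at about (12.2, 2.0) and moved to about (12.5, 1.3).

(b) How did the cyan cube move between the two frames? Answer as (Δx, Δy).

(0.0, 0.8)

From the two frames, the cyan cube sits at roughly (12.1, 4.6) before and (12.1, 5.4) after.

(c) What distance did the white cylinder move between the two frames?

0.8

The white cylinder was near (8.8, 3.2) before and (8.0, 3.0) after, so it travelled √(0.8² + 0.2²) ≈ 0.8 units.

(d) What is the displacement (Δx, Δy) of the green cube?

(-2.0, 2.5)

From the two frames, the green cube sits at roughly (14.4, 1.7) before and (12.4, 4.2) after.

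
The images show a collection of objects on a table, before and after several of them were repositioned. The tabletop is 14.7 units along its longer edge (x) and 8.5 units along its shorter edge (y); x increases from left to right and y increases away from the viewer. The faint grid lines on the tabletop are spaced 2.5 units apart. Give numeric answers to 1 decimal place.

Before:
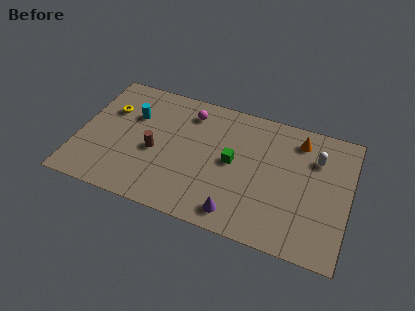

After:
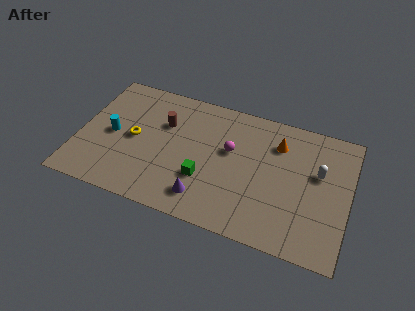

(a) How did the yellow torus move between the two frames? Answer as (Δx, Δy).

(1.5, -1.5)

From the two frames, the yellow torus sits at roughly (1.5, 5.7) before and (3.0, 4.2) after.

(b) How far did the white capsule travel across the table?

0.9

The white capsule was near (12.8, 6.1) before and (13.0, 5.2) after, so it travelled √(0.2² + 0.9²) ≈ 0.9 units.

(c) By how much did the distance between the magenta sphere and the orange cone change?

-3.2

Before: roughly 6.0 units apart; after: 2.8. That's 3.2 units closer together.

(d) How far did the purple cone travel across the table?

1.8

The purple cone was near (8.9, 1.2) before and (7.1, 1.6) after, so it travelled √(1.8² + 0.4²) ≈ 1.8 units.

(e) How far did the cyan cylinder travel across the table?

1.9

The cyan cylinder was near (2.8, 5.7) before and (1.8, 4.1) after, so it travelled √(1.0² + 1.6²) ≈ 1.9 units.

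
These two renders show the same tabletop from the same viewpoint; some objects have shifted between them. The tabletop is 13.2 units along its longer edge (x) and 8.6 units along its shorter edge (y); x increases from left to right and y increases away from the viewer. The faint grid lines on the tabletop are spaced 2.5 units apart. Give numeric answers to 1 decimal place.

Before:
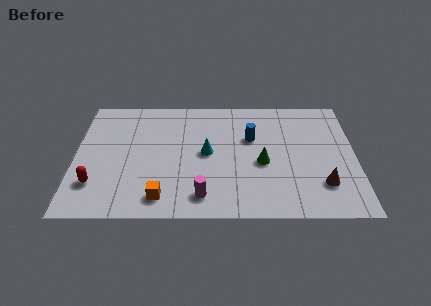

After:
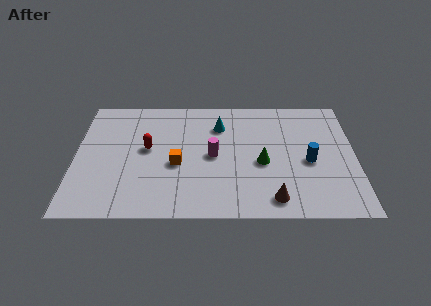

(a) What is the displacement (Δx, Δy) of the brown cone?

(-2.3, -1.0)

The brown cone was at about (11.6, 2.2) and moved to about (9.3, 1.2).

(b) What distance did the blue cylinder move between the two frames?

3.2

The blue cylinder moved from about (8.3, 5.5) to (11.0, 3.8), a distance of √(2.7² + 1.7²) ≈ 3.2.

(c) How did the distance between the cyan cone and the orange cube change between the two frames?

-0.3

Before: roughly 3.7 units apart; after: 3.4. That's 0.3 units closer together.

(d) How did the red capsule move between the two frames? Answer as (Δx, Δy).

(2.4, 2.5)

The red capsule was at about (1.0, 2.2) and moved to about (3.4, 4.7).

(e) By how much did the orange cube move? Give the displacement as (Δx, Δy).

(0.7, 2.3)

The orange cube started near (4.1, 1.3) and ended near (4.8, 3.6).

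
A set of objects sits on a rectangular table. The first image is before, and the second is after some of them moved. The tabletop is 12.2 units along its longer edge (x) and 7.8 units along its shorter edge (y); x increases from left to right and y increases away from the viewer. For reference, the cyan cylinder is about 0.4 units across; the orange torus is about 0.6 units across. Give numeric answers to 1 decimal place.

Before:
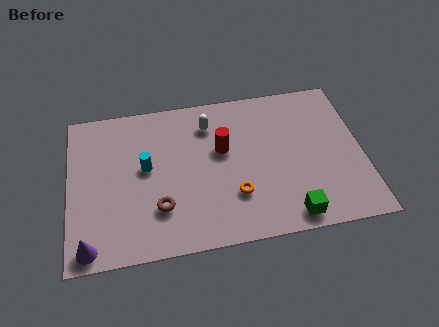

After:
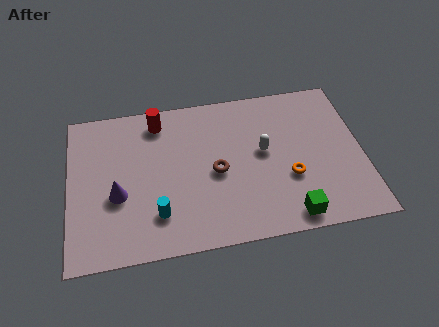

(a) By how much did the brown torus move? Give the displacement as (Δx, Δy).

(2.4, 1.4)

From the two frames, the brown torus sits at roughly (3.7, 2.2) before and (6.1, 3.6) after.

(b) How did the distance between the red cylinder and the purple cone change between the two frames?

-2.9

They were about 6.8 units apart before and 3.9 after — 2.9 units closer together.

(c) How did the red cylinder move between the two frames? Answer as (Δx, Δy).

(-2.6, 1.9)

The red cylinder started near (6.4, 4.7) and ended near (3.8, 6.6).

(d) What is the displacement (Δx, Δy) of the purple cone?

(1.2, 2.3)

The purple cone started near (0.8, 0.8) and ended near (2.0, 3.1).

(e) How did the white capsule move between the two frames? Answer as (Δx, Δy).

(2.2, -1.8)

From the two frames, the white capsule sits at roughly (5.9, 6.1) before and (8.1, 4.3) after.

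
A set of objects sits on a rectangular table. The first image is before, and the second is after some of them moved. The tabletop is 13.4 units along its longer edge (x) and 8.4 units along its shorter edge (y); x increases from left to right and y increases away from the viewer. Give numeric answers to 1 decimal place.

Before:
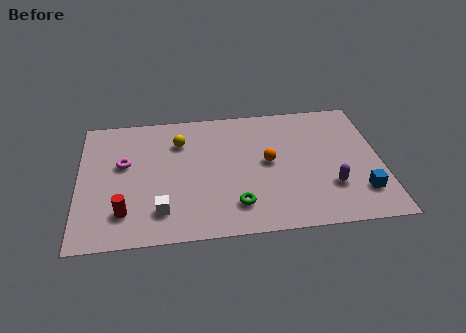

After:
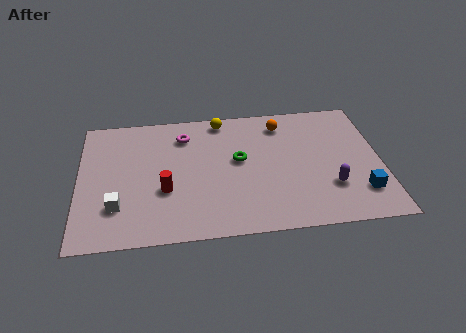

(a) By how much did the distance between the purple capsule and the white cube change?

+1.9

The distance was about 7.5 in the first image and 9.4 in the second, so they moved 1.9 units further apart.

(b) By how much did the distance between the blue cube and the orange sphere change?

+1.2

Before: roughly 4.7 units apart; after: 5.9. That's 1.2 units further apart.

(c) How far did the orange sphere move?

2.6

The orange sphere was near (8.4, 4.4) before and (9.1, 6.9) after, so it travelled √(0.7² + 2.5²) ≈ 2.6 units.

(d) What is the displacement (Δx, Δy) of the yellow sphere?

(1.9, 1.3)

The yellow sphere started near (4.5, 6.2) and ended near (6.4, 7.5).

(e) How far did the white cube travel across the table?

2.0

From (3.6, 1.8) to (1.7, 2.3), the white cube covered √(1.9² + 0.5²) ≈ 2.0 units.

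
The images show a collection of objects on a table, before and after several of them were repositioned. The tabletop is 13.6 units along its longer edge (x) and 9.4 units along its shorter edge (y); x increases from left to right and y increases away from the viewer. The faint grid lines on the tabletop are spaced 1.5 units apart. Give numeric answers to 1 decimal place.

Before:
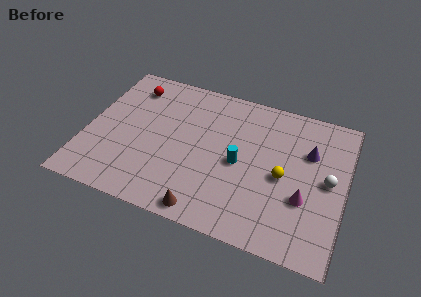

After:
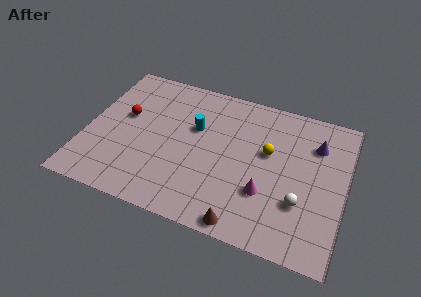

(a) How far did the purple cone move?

0.7

The purple cone was near (11.6, 6.3) before and (11.9, 6.9) after, so it travelled √(0.3² + 0.6²) ≈ 0.7 units.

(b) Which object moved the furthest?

the cyan cylinder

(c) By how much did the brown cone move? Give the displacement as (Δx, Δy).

(2.0, -0.1)

From the two frames, the brown cone sits at roughly (6.7, 0.9) before and (8.7, 0.8) after.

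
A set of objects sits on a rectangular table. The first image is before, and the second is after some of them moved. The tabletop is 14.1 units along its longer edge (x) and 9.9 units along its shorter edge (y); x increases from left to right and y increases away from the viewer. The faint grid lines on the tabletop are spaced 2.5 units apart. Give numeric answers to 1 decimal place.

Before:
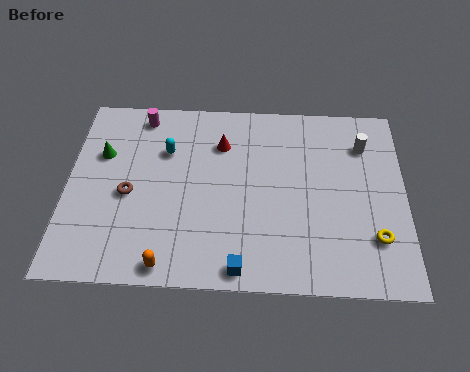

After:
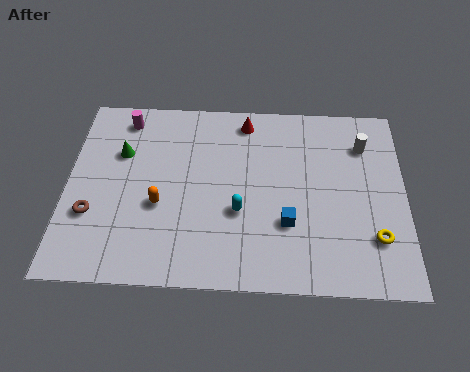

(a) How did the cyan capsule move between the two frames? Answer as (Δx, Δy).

(3.1, -3.1)

From the two frames, the cyan capsule sits at roughly (4.1, 6.8) before and (7.2, 3.7) after.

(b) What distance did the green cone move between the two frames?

0.8

The green cone was near (1.4, 6.5) before and (2.2, 6.6) after, so it travelled √(0.8² + 0.1²) ≈ 0.8 units.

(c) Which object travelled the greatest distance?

the cyan capsule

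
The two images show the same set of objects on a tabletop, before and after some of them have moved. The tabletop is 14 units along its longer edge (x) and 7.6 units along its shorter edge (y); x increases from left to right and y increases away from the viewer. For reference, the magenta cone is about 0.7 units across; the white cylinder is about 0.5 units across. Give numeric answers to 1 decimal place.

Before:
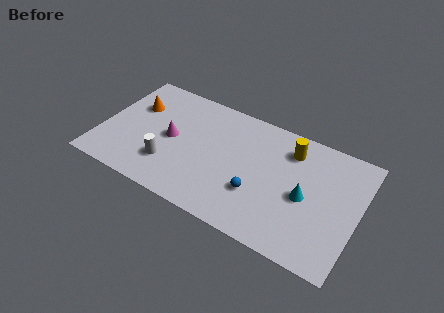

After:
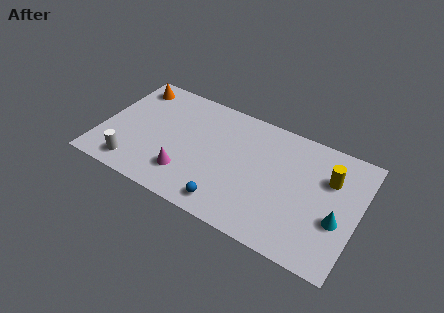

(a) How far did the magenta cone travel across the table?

2.2

From (3.8, 3.8) to (4.9, 1.9), the magenta cone covered √(1.1² + 1.9²) ≈ 2.2 units.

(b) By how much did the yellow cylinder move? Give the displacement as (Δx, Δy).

(2.2, -0.8)

The yellow cylinder started near (10.1, 6.0) and ended near (12.3, 5.2).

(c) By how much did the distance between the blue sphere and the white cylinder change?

+0.4

The distance was about 4.8 in the first image and 5.2 in the second, so they moved 0.4 units further apart.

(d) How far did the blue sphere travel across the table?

2.0

The blue sphere was near (8.7, 2.5) before and (7.3, 1.1) after, so it travelled √(1.4² + 1.4²) ≈ 2.0 units.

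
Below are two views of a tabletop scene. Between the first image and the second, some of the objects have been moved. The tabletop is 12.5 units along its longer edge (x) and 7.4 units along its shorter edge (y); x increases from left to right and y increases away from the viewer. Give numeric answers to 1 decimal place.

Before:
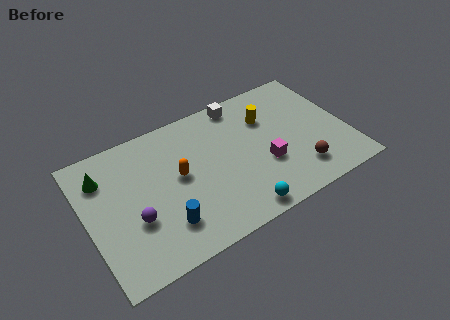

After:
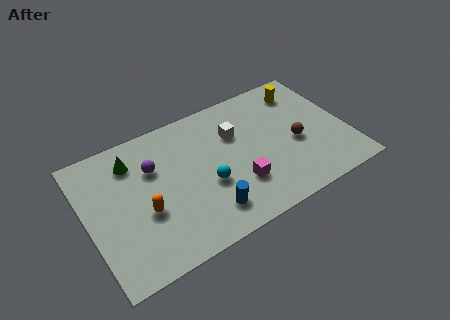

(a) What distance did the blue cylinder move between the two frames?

2.0

From (3.4, 1.8) to (5.4, 1.5), the blue cylinder covered √(2.0² + 0.3²) ≈ 2.0 units.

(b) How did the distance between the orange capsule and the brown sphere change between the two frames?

+1.4

The distance was about 6.0 in the first image and 7.4 in the second, so they moved 1.4 units further apart.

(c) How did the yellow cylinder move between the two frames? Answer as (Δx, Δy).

(1.9, 0.8)

The yellow cylinder started near (8.9, 5.2) and ended near (10.8, 6.0).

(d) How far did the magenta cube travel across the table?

1.5

The magenta cube was near (8.4, 2.7) before and (7.0, 2.2) after, so it travelled √(1.4² + 0.5²) ≈ 1.5 units.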